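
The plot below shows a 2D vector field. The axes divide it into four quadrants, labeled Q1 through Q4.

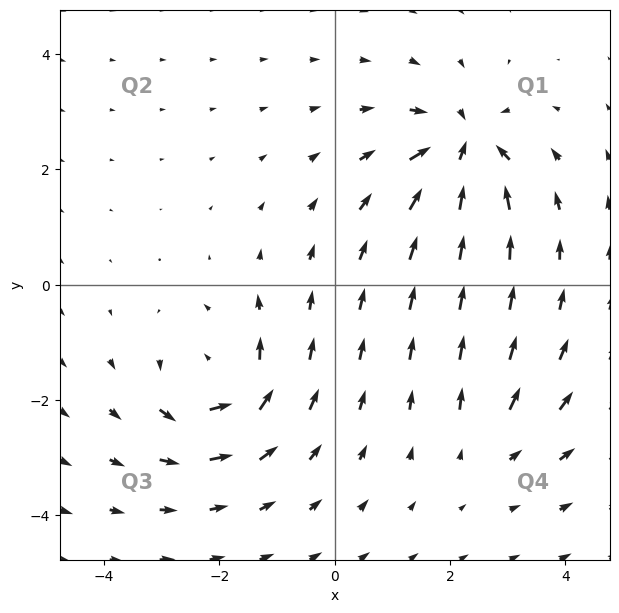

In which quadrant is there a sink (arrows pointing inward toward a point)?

The sink sits at approximately (2.2, 2.4), which lies in quadrant Q1. The divergence there is about -7, negative as expected for a sink.

Q1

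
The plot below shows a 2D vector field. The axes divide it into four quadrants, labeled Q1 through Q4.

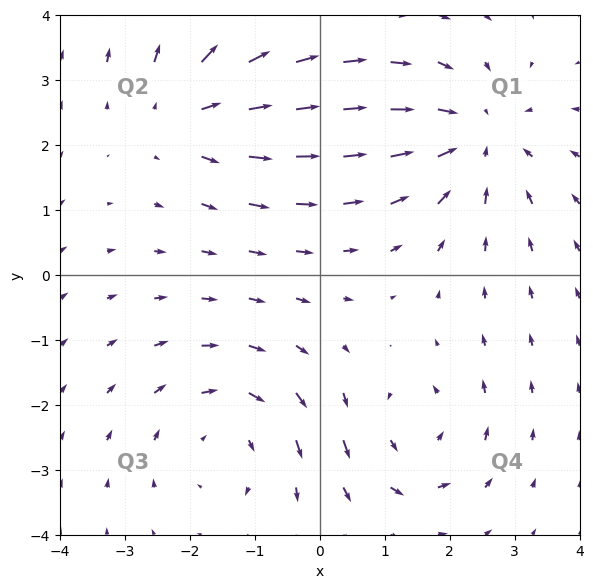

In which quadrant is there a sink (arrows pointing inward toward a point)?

The sink sits at approximately (2.4, 2.1), which lies in quadrant Q1. The divergence there is about -3, negative as expected for a sink.

Q1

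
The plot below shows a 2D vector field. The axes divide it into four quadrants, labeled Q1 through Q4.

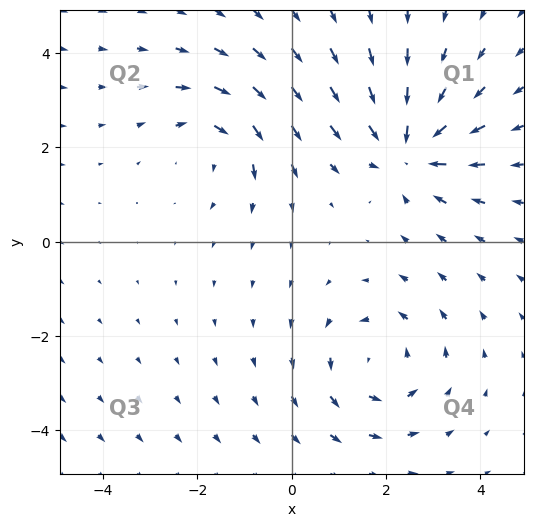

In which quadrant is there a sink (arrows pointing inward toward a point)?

The sink sits at approximately (2.5, 2.0), which lies in quadrant Q1. The divergence there is about -5, negative as expected for a sink.

Q1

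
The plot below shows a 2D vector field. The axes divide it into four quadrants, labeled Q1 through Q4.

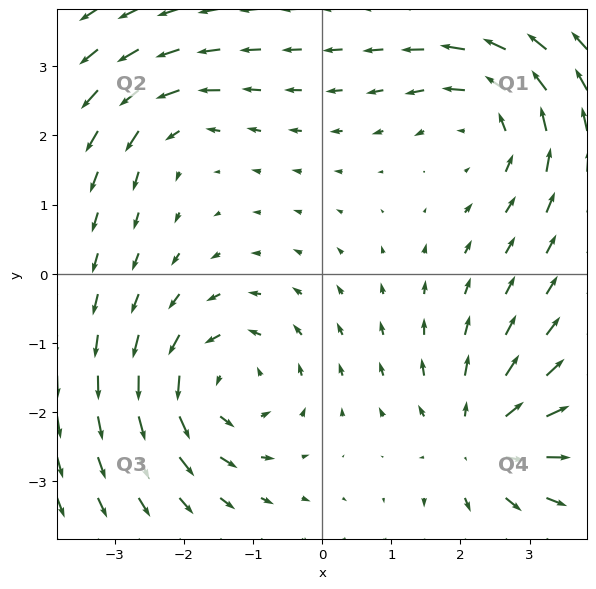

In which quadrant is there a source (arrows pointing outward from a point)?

The source sits at approximately (2.3, -2.4), which lies in quadrant Q4. The divergence there is about +6, positive as expected for a source.

Q4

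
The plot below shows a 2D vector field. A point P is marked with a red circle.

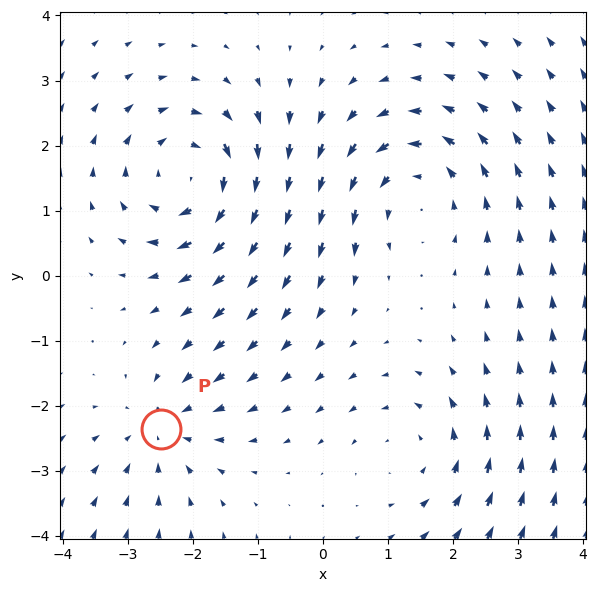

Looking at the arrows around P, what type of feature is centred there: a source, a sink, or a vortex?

At P (-2.5, -2.4) the arrows converge inward. Divergence about -3, curl ≈0 — negative divergence with near-zero curl is a sink.

sink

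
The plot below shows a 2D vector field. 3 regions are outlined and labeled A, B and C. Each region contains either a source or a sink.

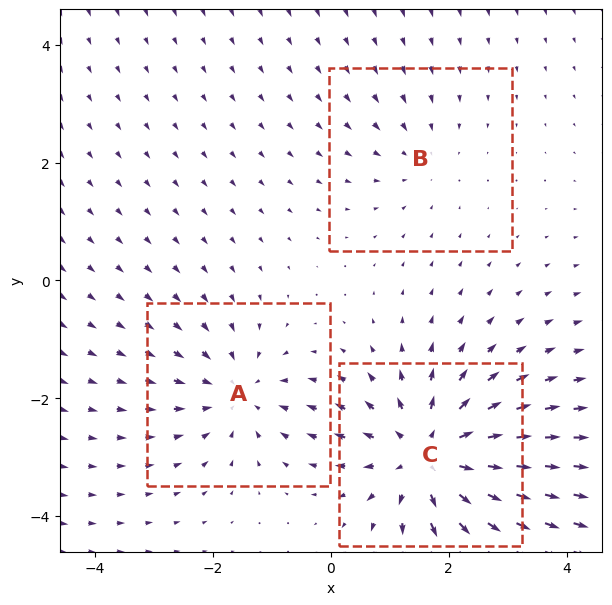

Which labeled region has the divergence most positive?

C

Divergence at each region's feature centre — A: about -3, B: about -2, C: about +5. Region C is most positive.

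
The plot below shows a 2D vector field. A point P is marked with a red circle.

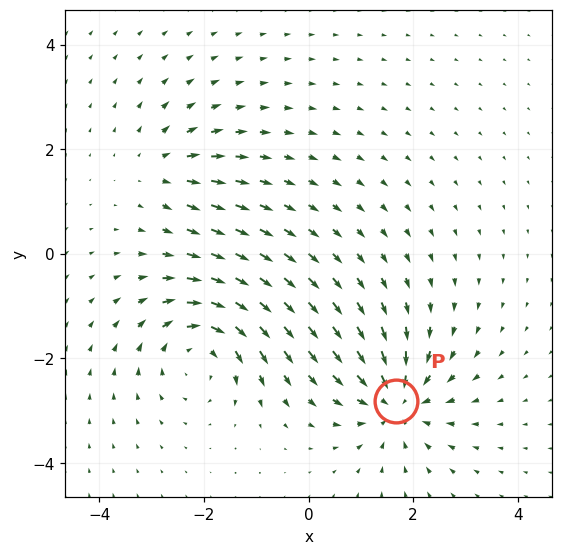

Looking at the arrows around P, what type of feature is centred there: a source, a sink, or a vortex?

At P (1.7, -2.8) the arrows converge inward. Divergence about -6, curl ≈0 — negative divergence with near-zero curl is a sink.

sink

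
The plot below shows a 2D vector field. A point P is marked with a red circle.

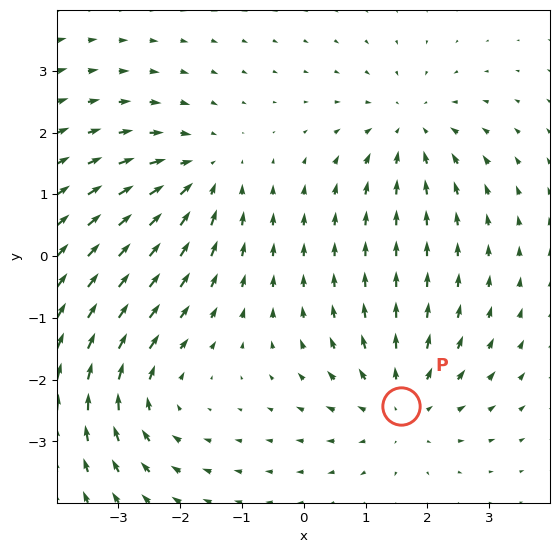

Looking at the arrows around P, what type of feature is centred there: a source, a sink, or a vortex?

source

At P (1.6, -2.4) the arrows spread outward. Divergence about +4, curl ≈0 — positive divergence with near-zero curl is a source.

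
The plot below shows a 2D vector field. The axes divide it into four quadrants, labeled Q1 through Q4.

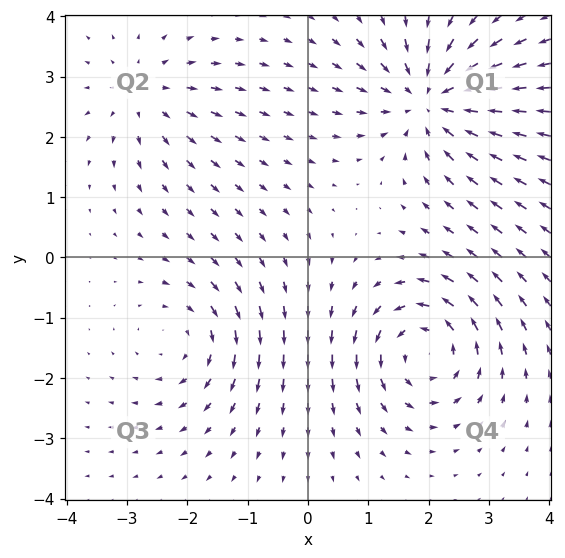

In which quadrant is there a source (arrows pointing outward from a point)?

The source sits at approximately (-2.7, 2.7), which lies in quadrant Q2. The divergence there is about +3, positive as expected for a source.

Q2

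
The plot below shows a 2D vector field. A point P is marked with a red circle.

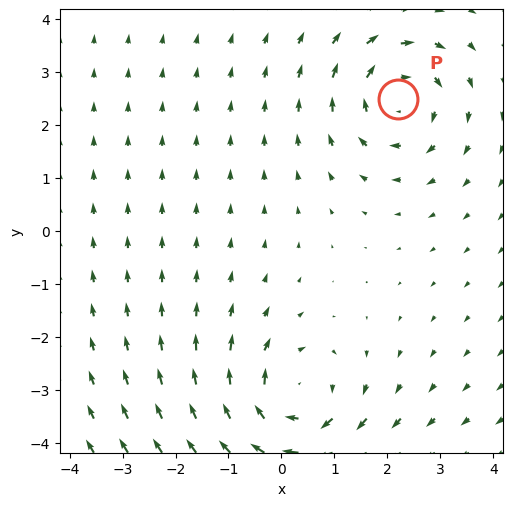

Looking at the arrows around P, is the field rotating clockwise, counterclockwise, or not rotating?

Near P at (2.2, 2.5) the arrows circulate clockwise. The curl (z-component) there is about -3; negative curl means clockwise rotation.

clockwise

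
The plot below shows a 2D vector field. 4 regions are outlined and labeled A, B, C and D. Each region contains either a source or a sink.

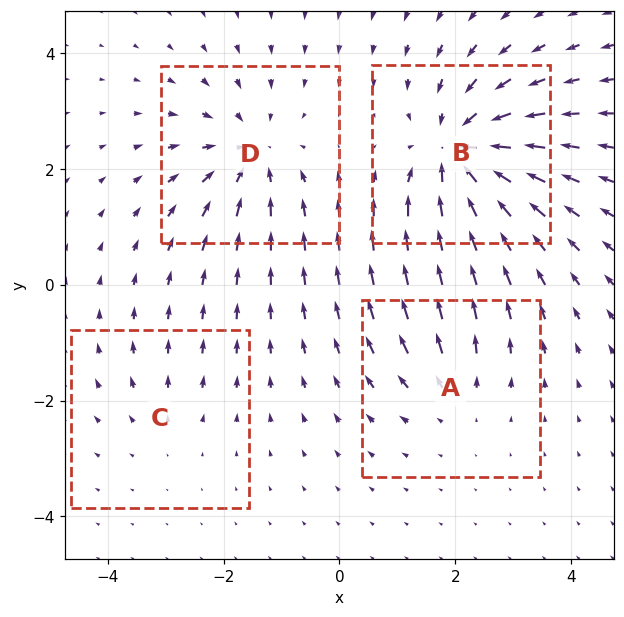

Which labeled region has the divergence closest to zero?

C

Divergence at each region's feature centre — A: about +3, B: about -7, C: about +2, D: about -5. Region C is closest to zero.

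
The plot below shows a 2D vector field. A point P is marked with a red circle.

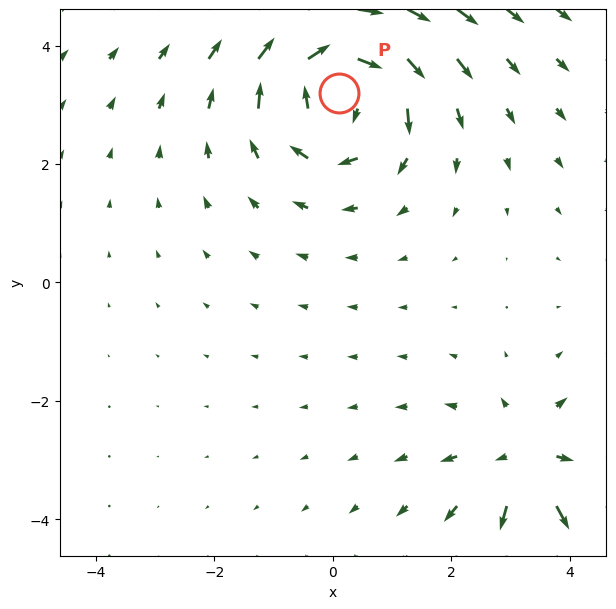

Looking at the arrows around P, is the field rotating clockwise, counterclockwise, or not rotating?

clockwise

Near P at (0.1, 3.2) the arrows circulate clockwise. The curl (z-component) there is about -5; negative curl means clockwise rotation.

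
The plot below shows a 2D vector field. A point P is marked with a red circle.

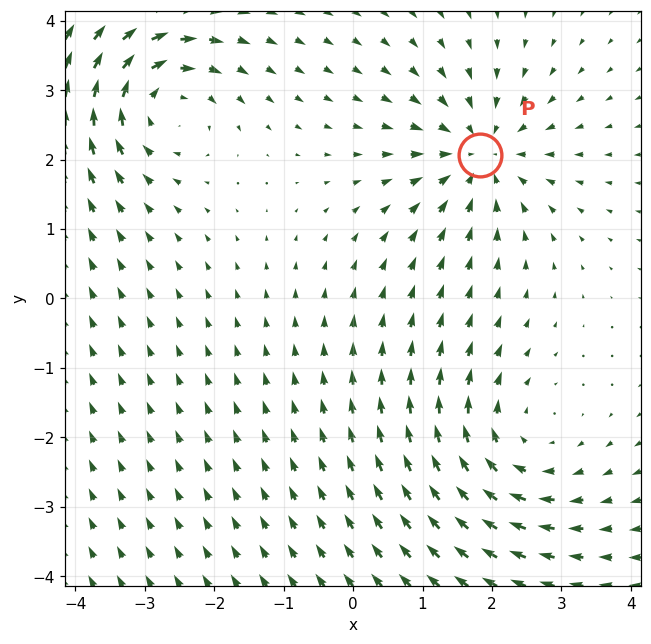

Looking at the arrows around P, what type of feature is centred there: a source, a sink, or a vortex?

sink

At P (1.8, 2.1) the arrows converge inward. Divergence about -4, curl ≈0 — negative divergence with near-zero curl is a sink.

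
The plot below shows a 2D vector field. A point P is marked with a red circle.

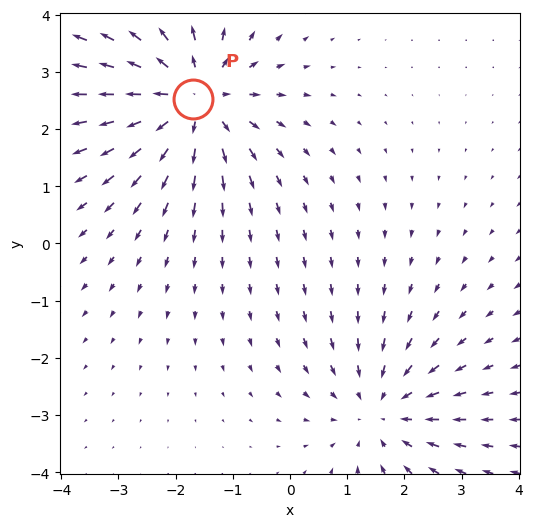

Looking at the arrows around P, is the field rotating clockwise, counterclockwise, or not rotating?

not rotating

Near P at (-1.7, 2.5) the arrows show no circulation. The curl there is ≈0.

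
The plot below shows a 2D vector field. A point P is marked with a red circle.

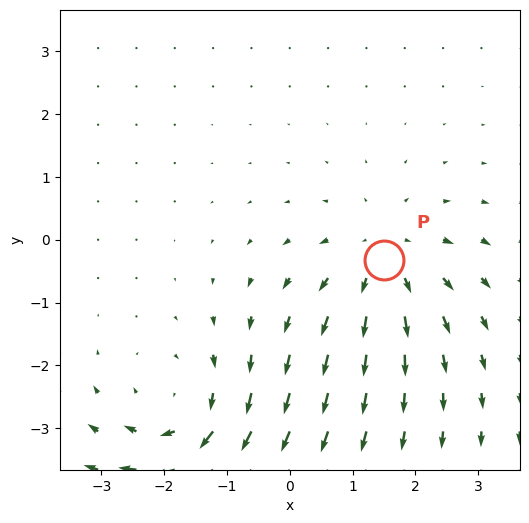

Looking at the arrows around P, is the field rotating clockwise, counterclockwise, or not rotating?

not rotating

Near P at (1.5, -0.3) the arrows show no circulation. The curl there is ≈0.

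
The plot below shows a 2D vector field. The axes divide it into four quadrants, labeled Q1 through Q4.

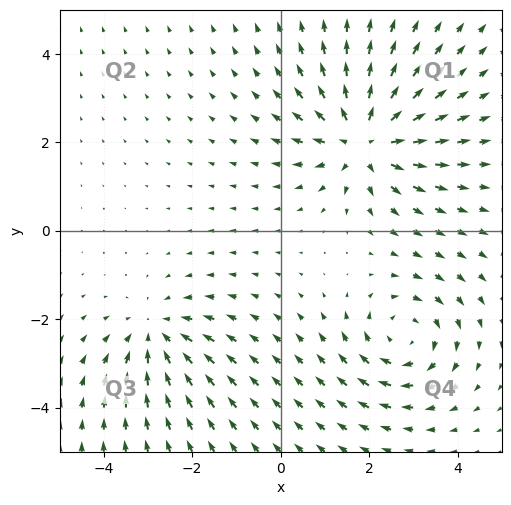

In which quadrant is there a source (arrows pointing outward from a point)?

The source sits at approximately (1.9, 2.0), which lies in quadrant Q1. The divergence there is about +5, positive as expected for a source.

Q1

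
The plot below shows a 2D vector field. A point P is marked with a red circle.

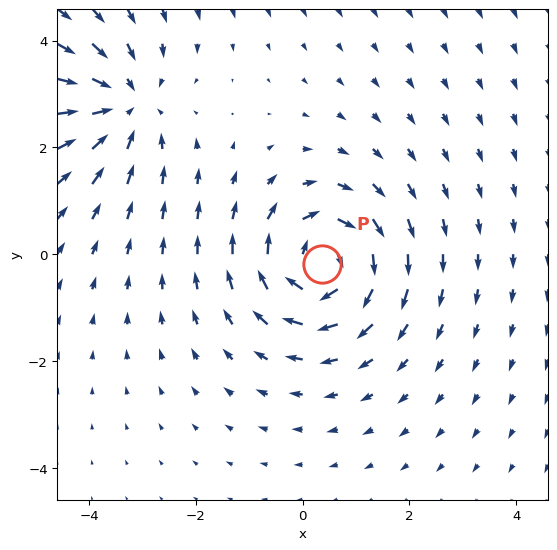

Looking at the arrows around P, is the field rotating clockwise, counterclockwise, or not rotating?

Near P at (0.4, -0.2) the arrows circulate clockwise. The curl (z-component) there is about -5; negative curl means clockwise rotation.

clockwise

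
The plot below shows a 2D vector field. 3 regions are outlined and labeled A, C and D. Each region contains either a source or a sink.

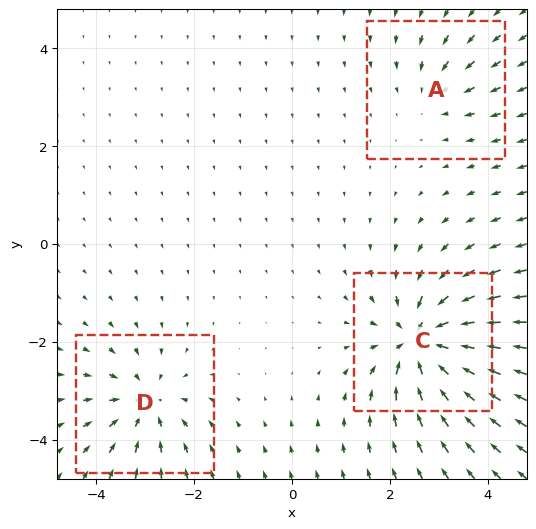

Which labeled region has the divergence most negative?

C

Divergence at each region's feature centre — A: about -3, C: about -7, D: about -4. Region C is most negative.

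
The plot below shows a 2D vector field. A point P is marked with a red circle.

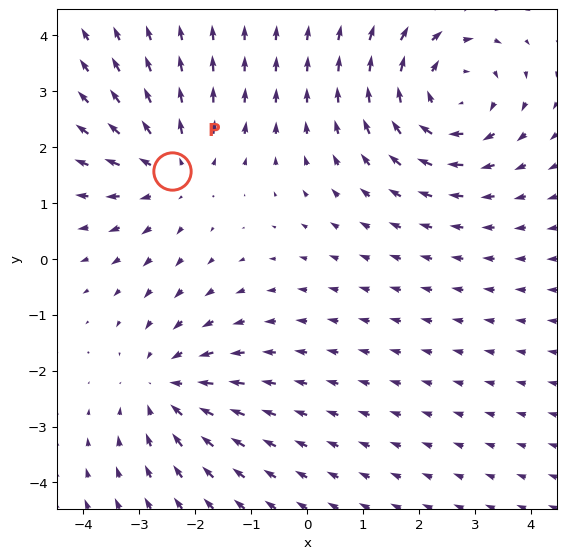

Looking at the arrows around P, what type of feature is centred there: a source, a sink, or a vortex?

source

At P (-2.4, 1.6) the arrows spread outward. Divergence about +3, curl ≈0 — positive divergence with near-zero curl is a source.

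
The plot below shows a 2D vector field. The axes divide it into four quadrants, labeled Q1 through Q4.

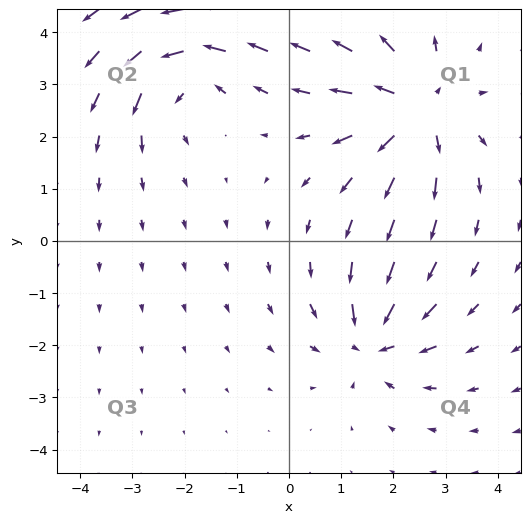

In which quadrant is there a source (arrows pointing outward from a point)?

The source sits at approximately (2.5, 2.5), which lies in quadrant Q1. The divergence there is about +5, positive as expected for a source.

Q1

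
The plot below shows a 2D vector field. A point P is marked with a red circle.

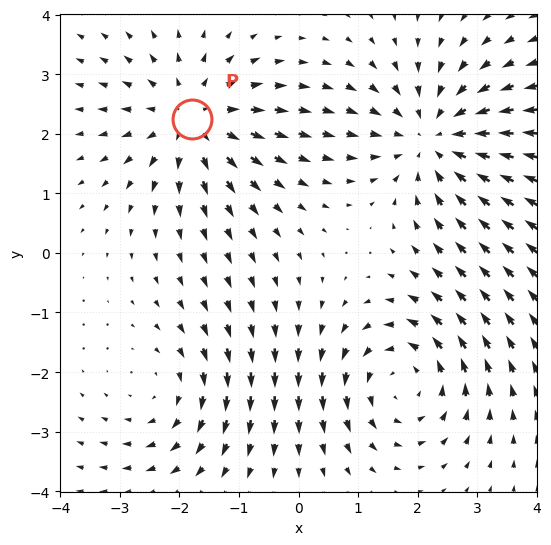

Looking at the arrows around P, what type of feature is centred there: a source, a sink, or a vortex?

At P (-1.8, 2.2) the arrows spread outward. Divergence about +3, curl ≈0 — positive divergence with near-zero curl is a source.

source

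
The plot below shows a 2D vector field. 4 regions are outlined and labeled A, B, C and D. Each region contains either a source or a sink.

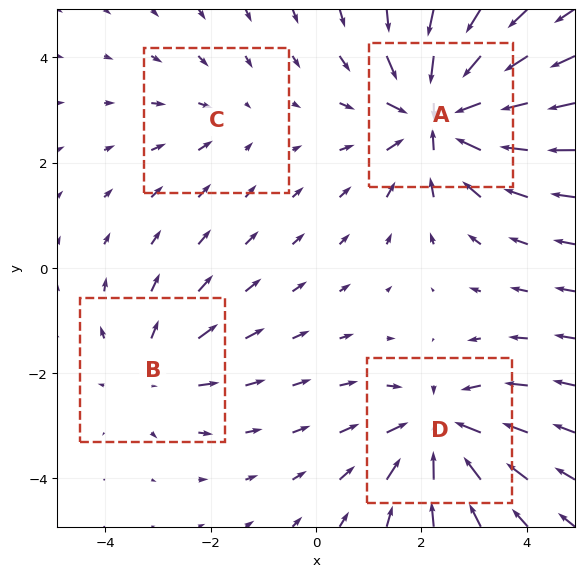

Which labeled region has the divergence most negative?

A

Divergence at each region's feature centre — A: about -7, B: about +3, C: about -2, D: about -5. Region A is most negative.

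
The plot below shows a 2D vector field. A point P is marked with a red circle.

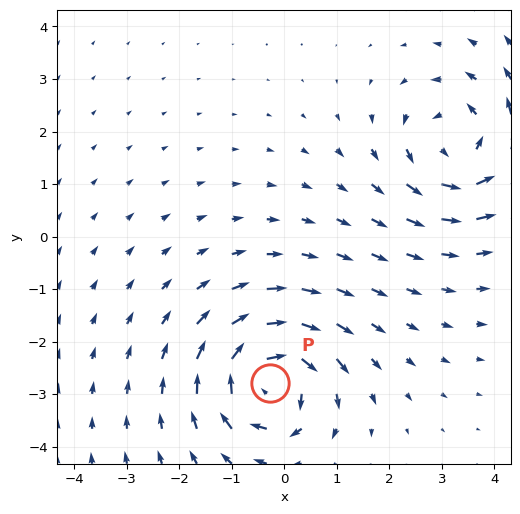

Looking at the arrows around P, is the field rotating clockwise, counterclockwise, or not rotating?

clockwise

Near P at (-0.3, -2.8) the arrows circulate clockwise. The curl (z-component) there is about -7; negative curl means clockwise rotation.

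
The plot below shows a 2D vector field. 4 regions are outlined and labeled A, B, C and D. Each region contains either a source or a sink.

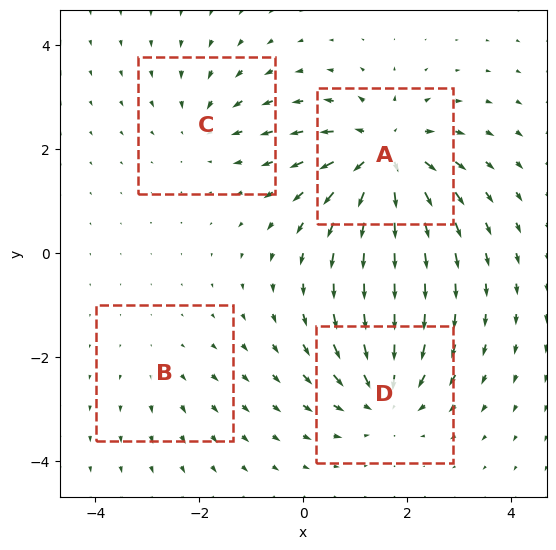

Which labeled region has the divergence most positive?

Divergence at each region's feature centre — A: about +8, B: about +2, C: about -4, D: about -6. Region A is most positive.

A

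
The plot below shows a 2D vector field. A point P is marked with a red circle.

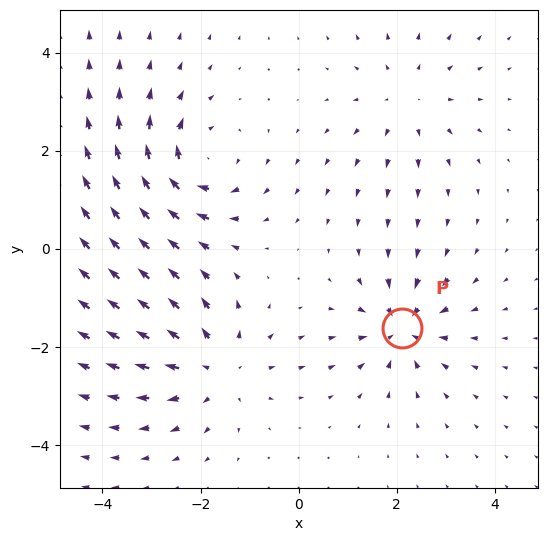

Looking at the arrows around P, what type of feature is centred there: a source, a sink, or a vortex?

At P (2.1, -1.6) the arrows converge inward. Divergence about -5, curl ≈0 — negative divergence with near-zero curl is a sink.

sink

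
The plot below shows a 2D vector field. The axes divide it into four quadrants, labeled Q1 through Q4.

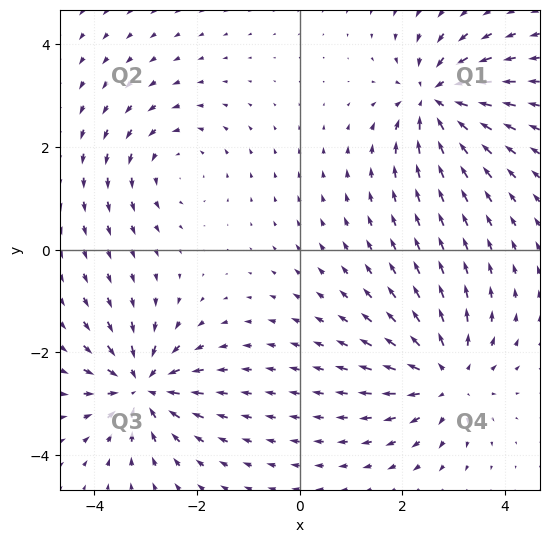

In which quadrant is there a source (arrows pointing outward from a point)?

Q4

The source sits at approximately (2.9, -2.5), which lies in quadrant Q4. The divergence there is about +5, positive as expected for a source.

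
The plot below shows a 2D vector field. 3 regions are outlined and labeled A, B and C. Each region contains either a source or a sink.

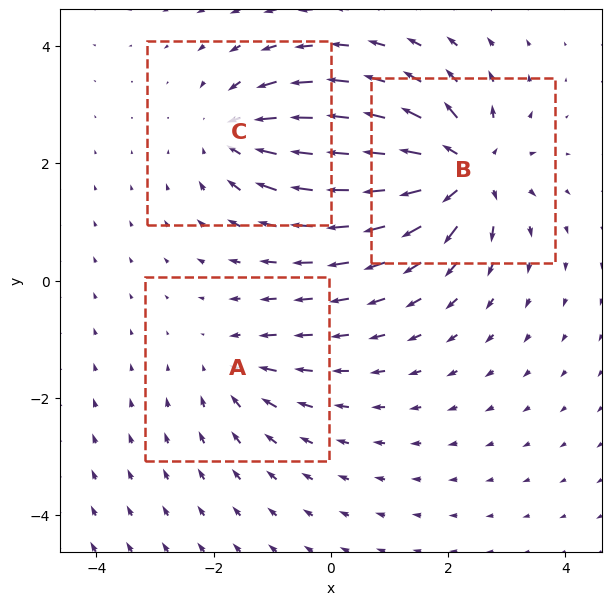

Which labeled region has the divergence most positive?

Divergence at each region's feature centre — A: about -2, B: about +5, C: about -4. Region B is most positive.

B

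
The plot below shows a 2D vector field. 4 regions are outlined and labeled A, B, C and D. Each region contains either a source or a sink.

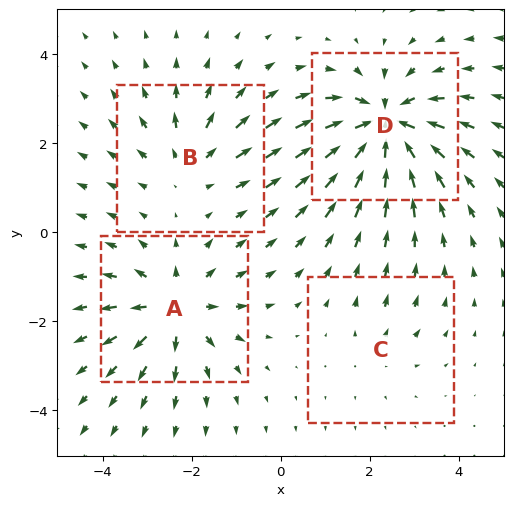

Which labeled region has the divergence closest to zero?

C

Divergence at each region's feature centre — A: about +5, B: about +3, C: about +2, D: about -7. Region C is closest to zero.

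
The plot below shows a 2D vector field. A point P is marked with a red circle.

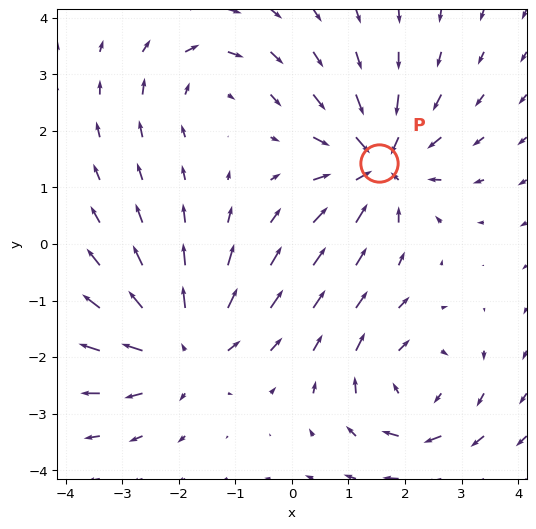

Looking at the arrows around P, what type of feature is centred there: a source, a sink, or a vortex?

sink

At P (1.5, 1.4) the arrows converge inward. Divergence about -6, curl ≈0 — negative divergence with near-zero curl is a sink.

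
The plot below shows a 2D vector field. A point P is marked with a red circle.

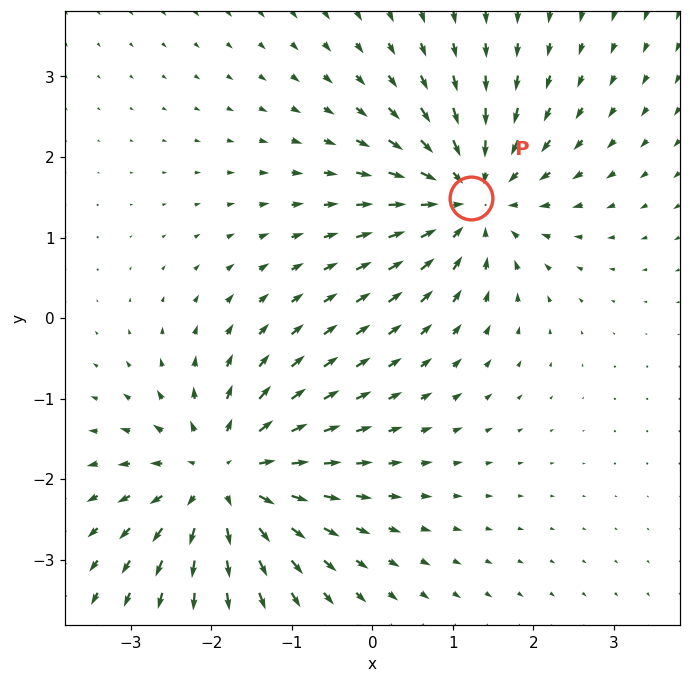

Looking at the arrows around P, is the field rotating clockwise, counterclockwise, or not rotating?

not rotating

Near P at (1.2, 1.5) the arrows show no circulation. The curl there is ≈0.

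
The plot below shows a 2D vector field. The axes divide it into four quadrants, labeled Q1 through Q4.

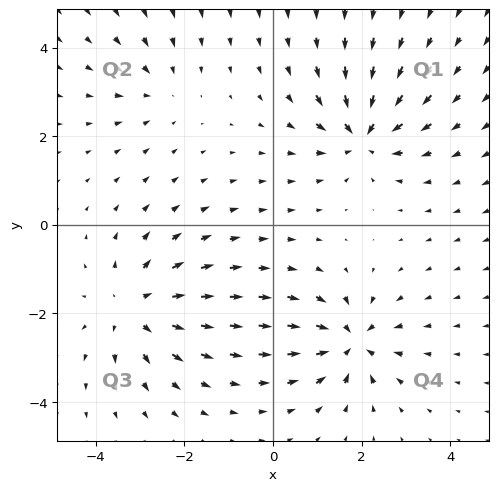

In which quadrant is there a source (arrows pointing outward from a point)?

Q3

The source sits at approximately (-3.1, -1.9), which lies in quadrant Q3. The divergence there is about +5, positive as expected for a source.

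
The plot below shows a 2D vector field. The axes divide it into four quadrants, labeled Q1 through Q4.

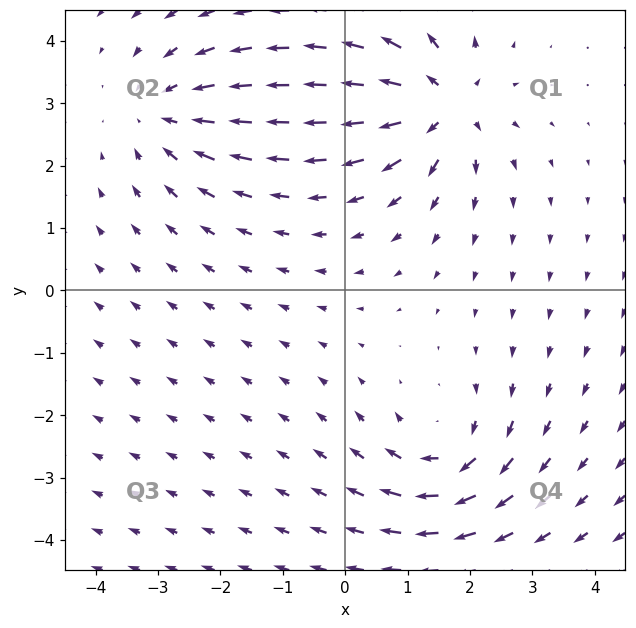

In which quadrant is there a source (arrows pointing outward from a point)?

The source sits at approximately (1.6, 3.0), which lies in quadrant Q1. The divergence there is about +5, positive as expected for a source.

Q1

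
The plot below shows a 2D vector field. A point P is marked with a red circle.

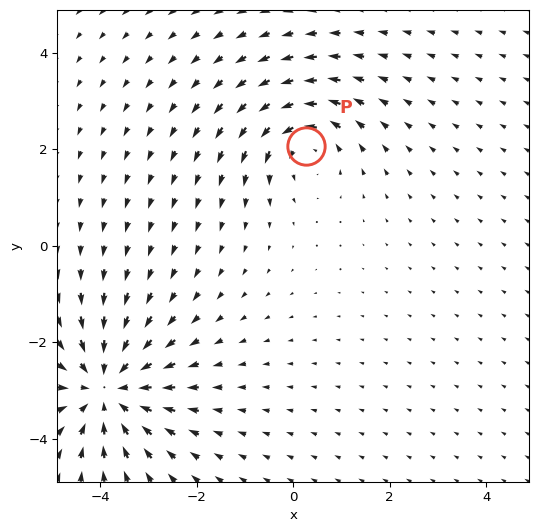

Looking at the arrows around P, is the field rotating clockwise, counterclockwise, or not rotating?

counterclockwise

Near P at (0.3, 2.1) the arrows circulate counterclockwise. The curl (z-component) there is about +3; positive curl means counterclockwise rotation.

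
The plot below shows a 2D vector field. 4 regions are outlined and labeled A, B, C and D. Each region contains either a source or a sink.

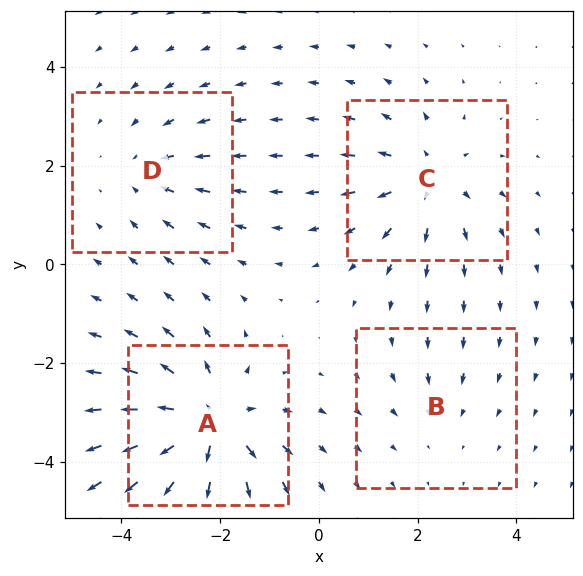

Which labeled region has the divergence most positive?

Divergence at each region's feature centre — A: about +7, B: about -2, C: about +4, D: about -3. Region A is most positive.

A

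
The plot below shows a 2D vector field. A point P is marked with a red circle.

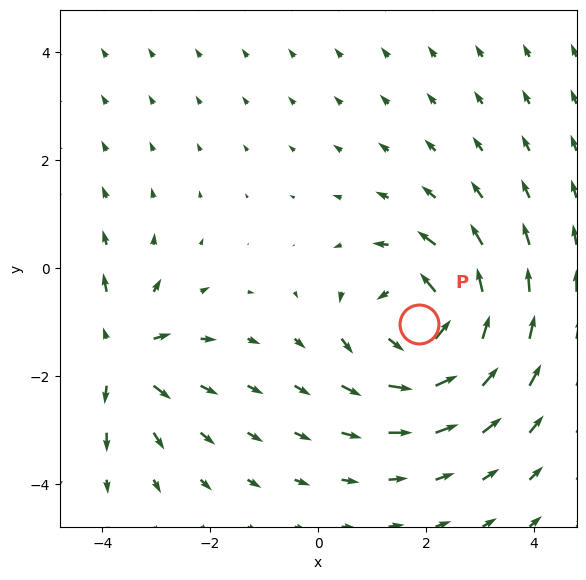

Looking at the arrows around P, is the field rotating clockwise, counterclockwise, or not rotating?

counterclockwise

Near P at (1.9, -1.0) the arrows circulate counterclockwise. The curl (z-component) there is about +5; positive curl means counterclockwise rotation.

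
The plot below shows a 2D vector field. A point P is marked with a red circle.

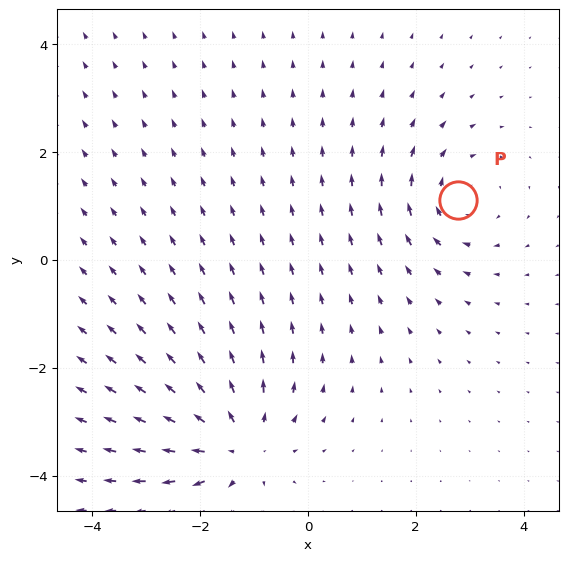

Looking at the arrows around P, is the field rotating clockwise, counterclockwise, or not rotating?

Near P at (2.8, 1.1) the arrows circulate clockwise. The curl (z-component) there is about -3; negative curl means clockwise rotation.

clockwise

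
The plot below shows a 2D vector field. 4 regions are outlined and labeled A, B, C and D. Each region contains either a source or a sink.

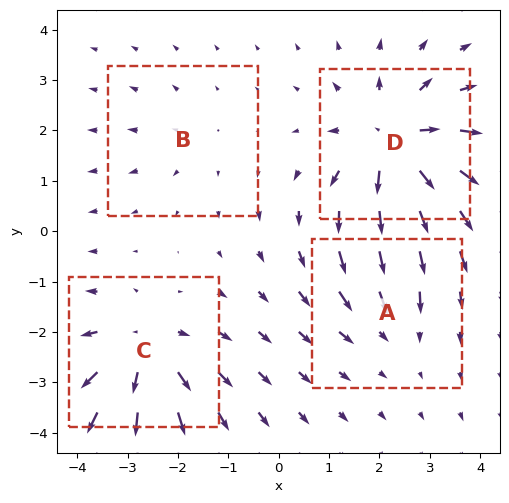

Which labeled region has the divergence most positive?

Divergence at each region's feature centre — A: about -3, B: about +2, C: about +5, D: about +7. Region D is most positive.

D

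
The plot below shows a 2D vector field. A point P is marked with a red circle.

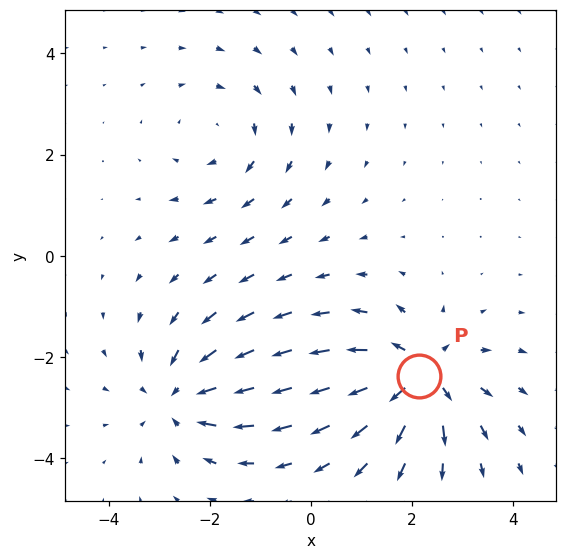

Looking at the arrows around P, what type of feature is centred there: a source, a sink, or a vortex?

source

At P (2.1, -2.4) the arrows spread outward. Divergence about +6, curl ≈0 — positive divergence with near-zero curl is a source.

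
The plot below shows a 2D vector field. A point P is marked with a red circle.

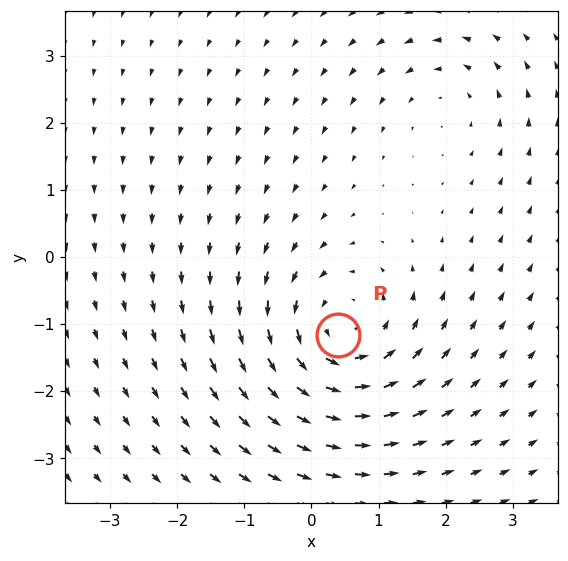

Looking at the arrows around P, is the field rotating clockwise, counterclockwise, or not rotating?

Near P at (0.4, -1.2) the arrows circulate counterclockwise. The curl (z-component) there is about +4; positive curl means counterclockwise rotation.

counterclockwise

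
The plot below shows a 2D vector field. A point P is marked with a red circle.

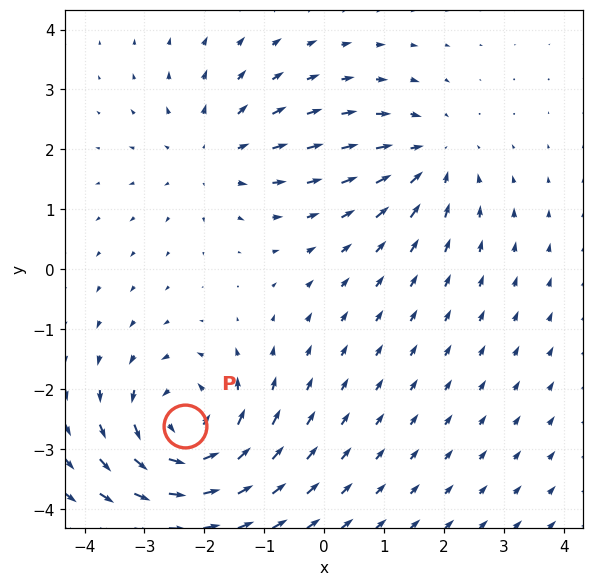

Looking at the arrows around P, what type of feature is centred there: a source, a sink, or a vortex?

At P (-2.3, -2.6) the arrows circulate counterclockwise. Divergence ≈0, curl about +5 — near-zero divergence with nonzero curl is a vortex.

vortex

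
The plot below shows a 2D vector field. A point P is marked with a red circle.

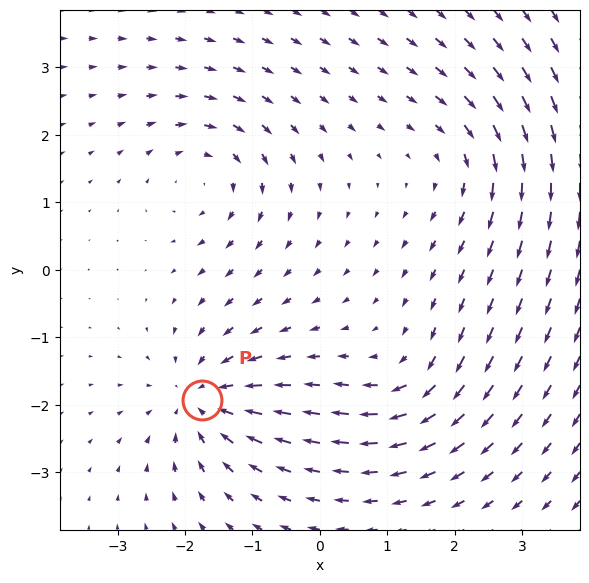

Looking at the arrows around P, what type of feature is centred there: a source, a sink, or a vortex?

sink

At P (-1.7, -1.9) the arrows converge inward. Divergence about -6, curl ≈0 — negative divergence with near-zero curl is a sink.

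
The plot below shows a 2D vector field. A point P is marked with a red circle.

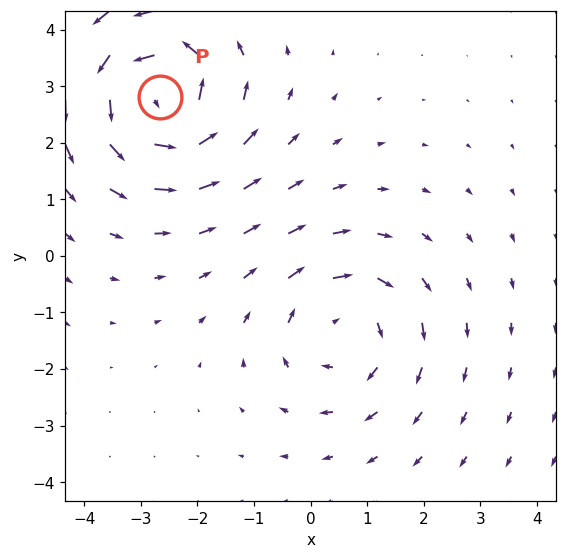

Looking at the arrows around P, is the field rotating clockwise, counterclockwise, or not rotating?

counterclockwise

Near P at (-2.7, 2.8) the arrows circulate counterclockwise. The curl (z-component) there is about +6; positive curl means counterclockwise rotation.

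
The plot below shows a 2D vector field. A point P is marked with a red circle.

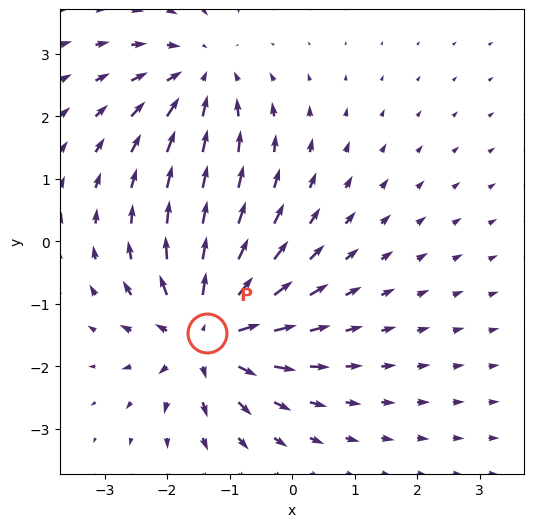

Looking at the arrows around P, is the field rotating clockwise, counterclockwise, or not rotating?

not rotating

Near P at (-1.4, -1.5) the arrows show no circulation. The curl there is ≈0.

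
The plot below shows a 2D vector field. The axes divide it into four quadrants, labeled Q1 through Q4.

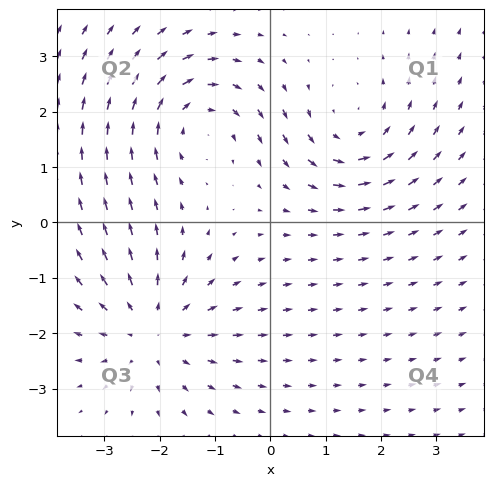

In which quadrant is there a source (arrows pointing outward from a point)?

Q3

The source sits at approximately (-2.1, -1.9), which lies in quadrant Q3. The divergence there is about +4, positive as expected for a source.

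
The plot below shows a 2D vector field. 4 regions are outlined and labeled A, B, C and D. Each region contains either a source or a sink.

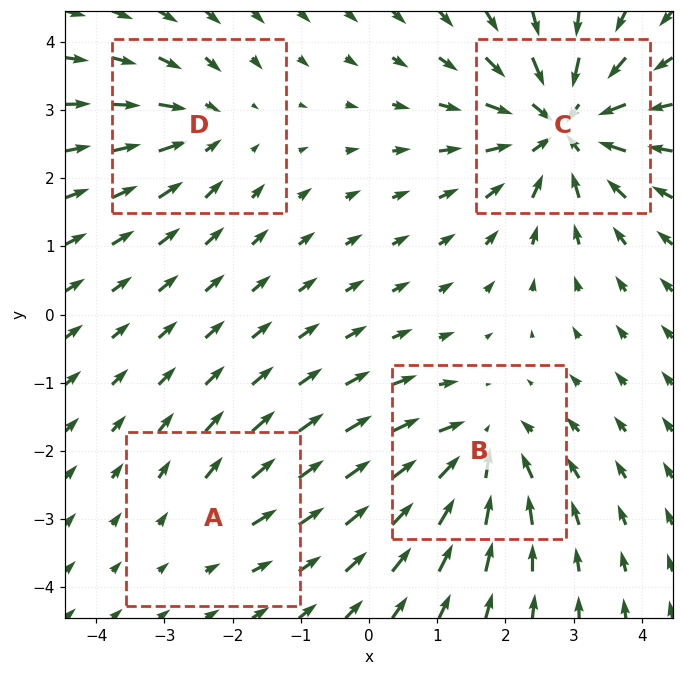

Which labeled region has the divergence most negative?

Divergence at each region's feature centre — A: about +2, B: about -5, C: about -8, D: about -4. Region C is most negative.

C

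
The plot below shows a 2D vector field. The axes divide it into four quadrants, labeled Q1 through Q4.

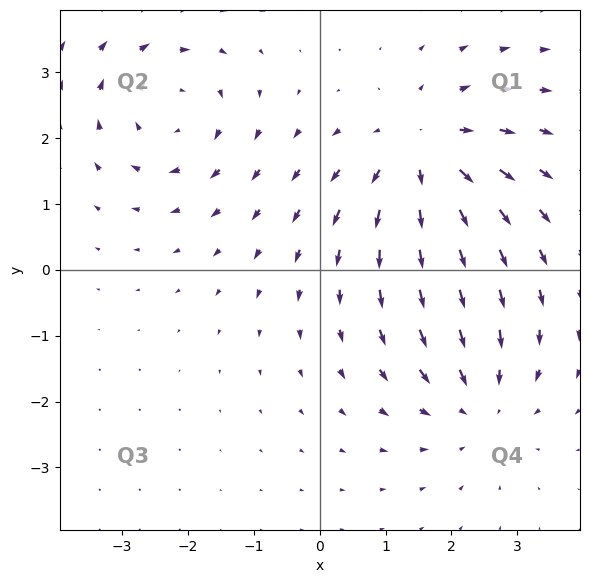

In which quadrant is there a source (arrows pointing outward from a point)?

The source sits at approximately (1.6, 1.8), which lies in quadrant Q1. The divergence there is about +5, positive as expected for a source.

Q1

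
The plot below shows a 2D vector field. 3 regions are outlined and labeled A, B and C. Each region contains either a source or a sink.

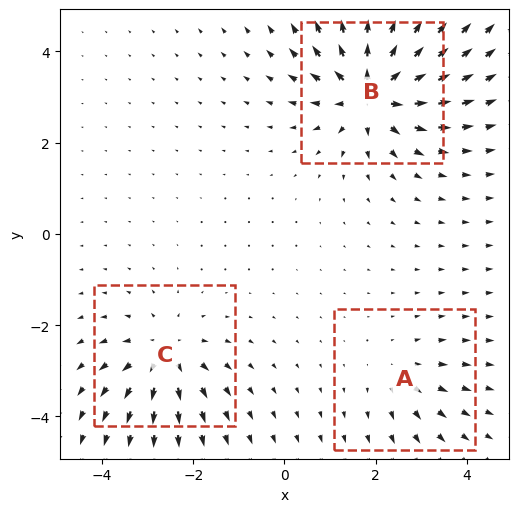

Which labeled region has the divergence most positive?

Divergence at each region's feature centre — A: about +2, B: about +6, C: about +4. Region B is most positive.

B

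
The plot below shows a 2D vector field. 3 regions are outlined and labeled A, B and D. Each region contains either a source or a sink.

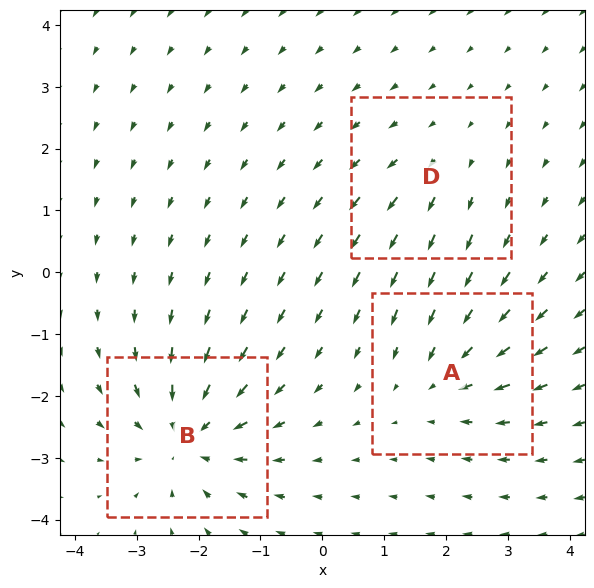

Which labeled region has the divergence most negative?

Divergence at each region's feature centre — A: about -3, B: about -5, D: about +2. Region B is most negative.

B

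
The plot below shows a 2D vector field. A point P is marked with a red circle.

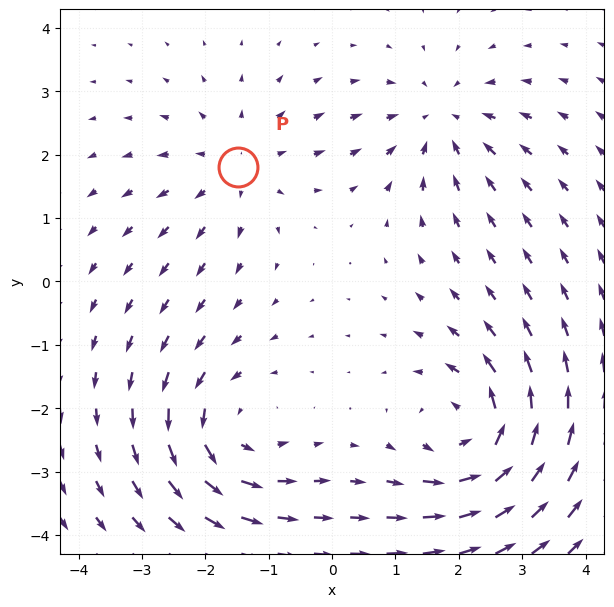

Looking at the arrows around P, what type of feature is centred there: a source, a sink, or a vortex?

At P (-1.5, 1.8) the arrows spread outward. Divergence about +3, curl ≈0 — positive divergence with near-zero curl is a source.

source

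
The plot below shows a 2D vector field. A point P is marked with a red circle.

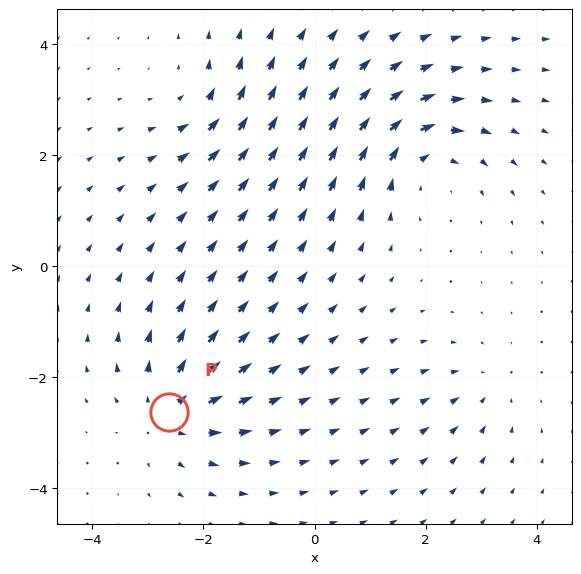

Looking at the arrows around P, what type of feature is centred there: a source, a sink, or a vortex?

source

At P (-2.6, -2.6) the arrows spread outward. Divergence about +5, curl ≈0 — positive divergence with near-zero curl is a source.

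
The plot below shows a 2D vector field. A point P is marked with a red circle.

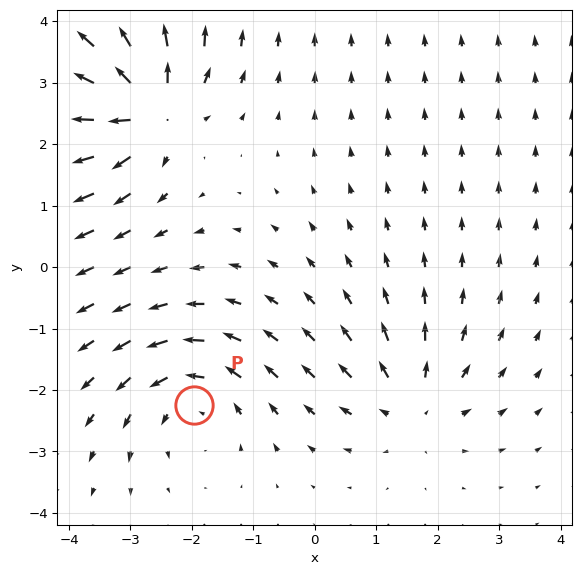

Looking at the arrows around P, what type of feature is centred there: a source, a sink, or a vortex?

vortex

At P (-2.0, -2.2) the arrows circulate counterclockwise. Divergence ≈0, curl about +3 — near-zero divergence with nonzero curl is a vortex.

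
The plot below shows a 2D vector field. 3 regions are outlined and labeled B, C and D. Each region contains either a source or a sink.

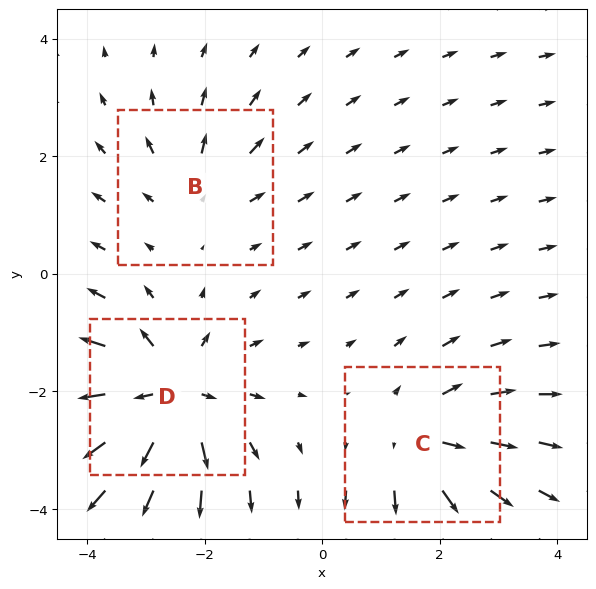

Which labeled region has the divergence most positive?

Divergence at each region's feature centre — B: about +2, C: about +4, D: about +5. Region D is most positive.

D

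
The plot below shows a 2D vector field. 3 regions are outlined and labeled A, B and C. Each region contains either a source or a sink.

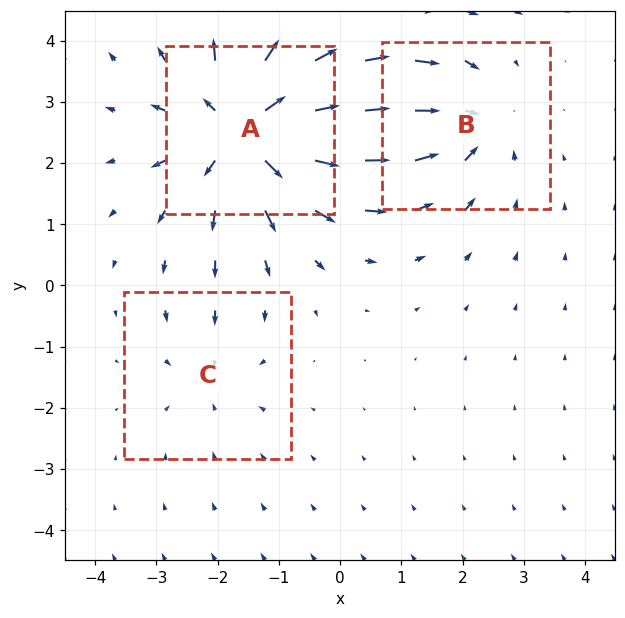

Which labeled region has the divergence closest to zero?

C

Divergence at each region's feature centre — A: about +5, B: about -3, C: about -2. Region C is closest to zero.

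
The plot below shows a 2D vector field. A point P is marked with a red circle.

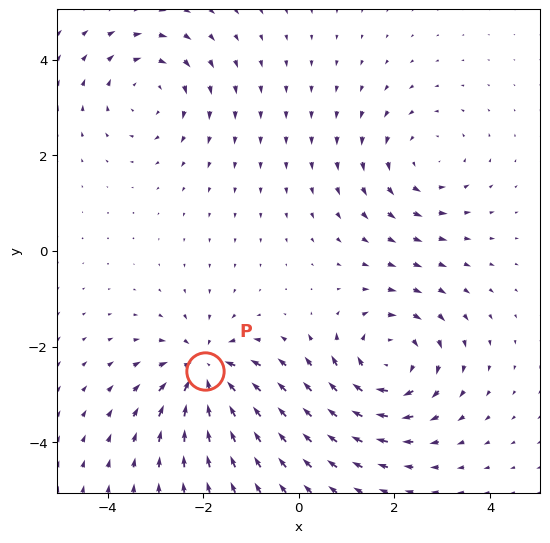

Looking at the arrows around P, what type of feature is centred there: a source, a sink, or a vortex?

sink

At P (-2.0, -2.5) the arrows converge inward. Divergence about -5, curl ≈0 — negative divergence with near-zero curl is a sink.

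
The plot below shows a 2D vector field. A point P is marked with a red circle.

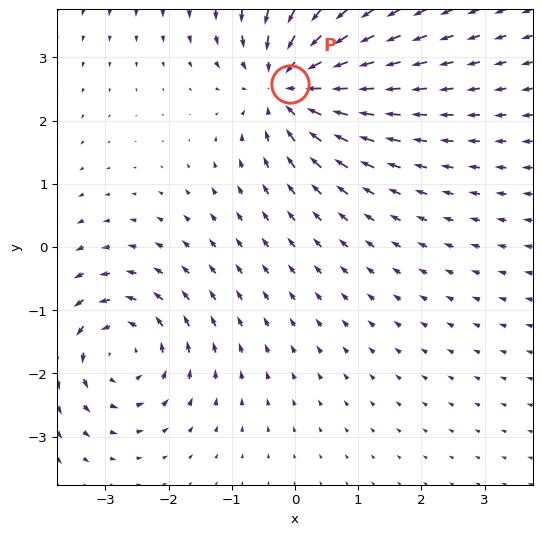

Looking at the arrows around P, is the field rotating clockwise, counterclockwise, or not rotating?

Near P at (-0.1, 2.6) the arrows show no circulation. The curl there is ≈0.

not rotating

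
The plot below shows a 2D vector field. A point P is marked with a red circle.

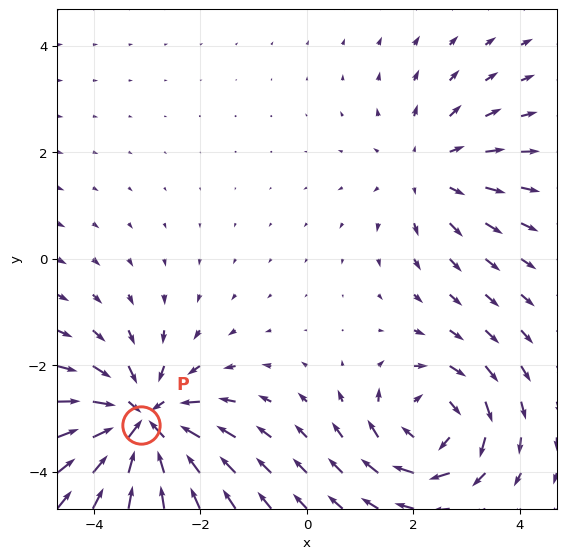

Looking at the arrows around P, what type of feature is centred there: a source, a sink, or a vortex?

sink

At P (-3.1, -3.1) the arrows converge inward. Divergence about -5, curl ≈0 — negative divergence with near-zero curl is a sink.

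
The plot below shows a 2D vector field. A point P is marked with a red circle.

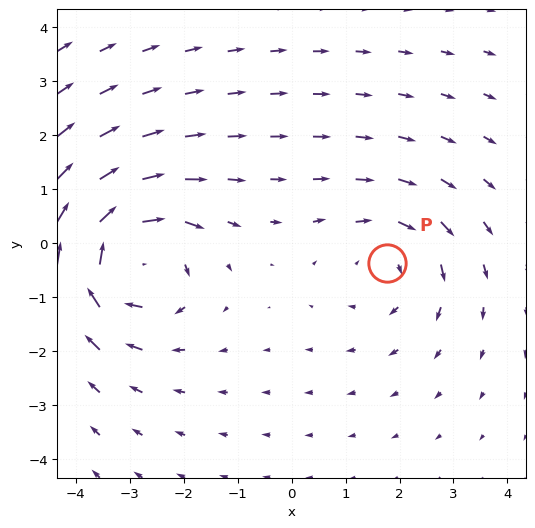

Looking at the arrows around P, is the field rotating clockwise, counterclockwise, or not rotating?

Near P at (1.8, -0.4) the arrows circulate clockwise. The curl (z-component) there is about -2; negative curl means clockwise rotation.

clockwise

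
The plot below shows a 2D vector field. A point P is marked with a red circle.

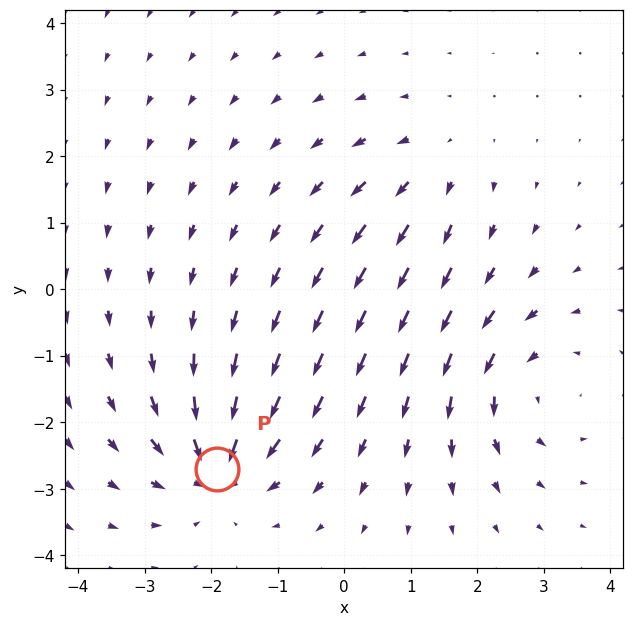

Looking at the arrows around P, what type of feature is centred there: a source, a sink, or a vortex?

sink

At P (-1.9, -2.7) the arrows converge inward. Divergence about -6, curl ≈0 — negative divergence with near-zero curl is a sink.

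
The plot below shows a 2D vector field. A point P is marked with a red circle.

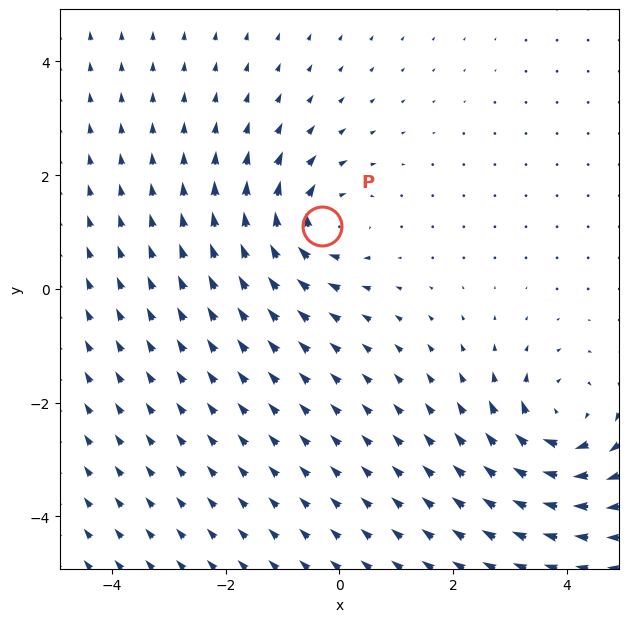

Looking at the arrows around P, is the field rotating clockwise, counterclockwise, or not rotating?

clockwise

Near P at (-0.3, 1.1) the arrows circulate clockwise. The curl (z-component) there is about -5; negative curl means clockwise rotation.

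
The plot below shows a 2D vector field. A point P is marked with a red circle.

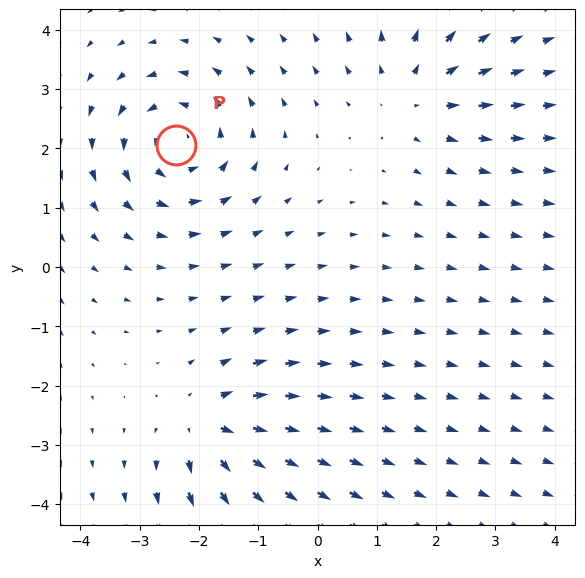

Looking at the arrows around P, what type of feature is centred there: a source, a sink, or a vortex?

At P (-2.4, 2.1) the arrows circulate counterclockwise. Divergence ≈0, curl about +5 — near-zero divergence with nonzero curl is a vortex.

vortex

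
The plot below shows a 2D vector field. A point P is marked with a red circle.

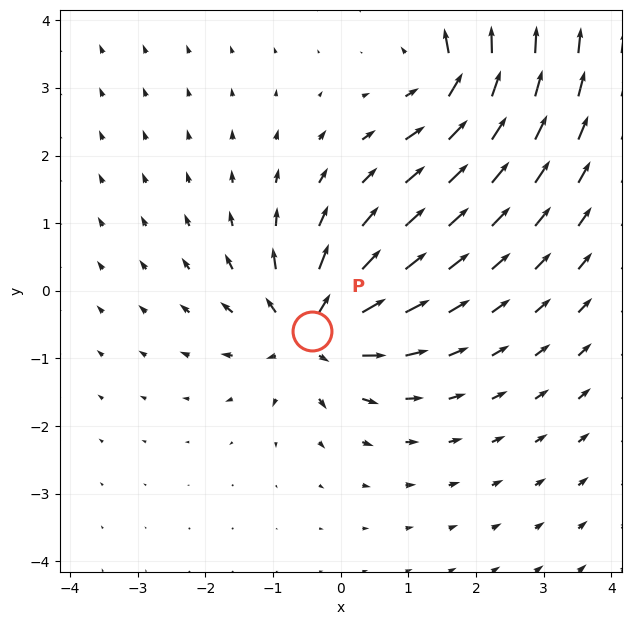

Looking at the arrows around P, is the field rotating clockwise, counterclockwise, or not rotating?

not rotating

Near P at (-0.4, -0.6) the arrows show no circulation. The curl there is ≈0.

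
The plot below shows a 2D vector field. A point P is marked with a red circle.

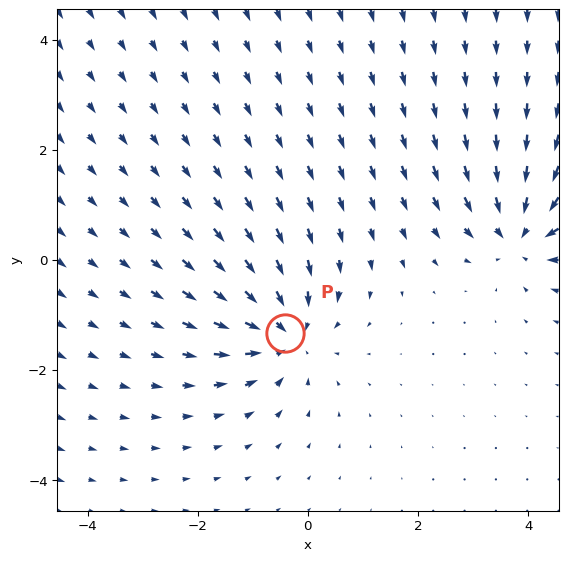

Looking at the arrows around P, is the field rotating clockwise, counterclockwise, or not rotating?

Near P at (-0.4, -1.3) the arrows show no circulation. The curl there is ≈0.

not rotating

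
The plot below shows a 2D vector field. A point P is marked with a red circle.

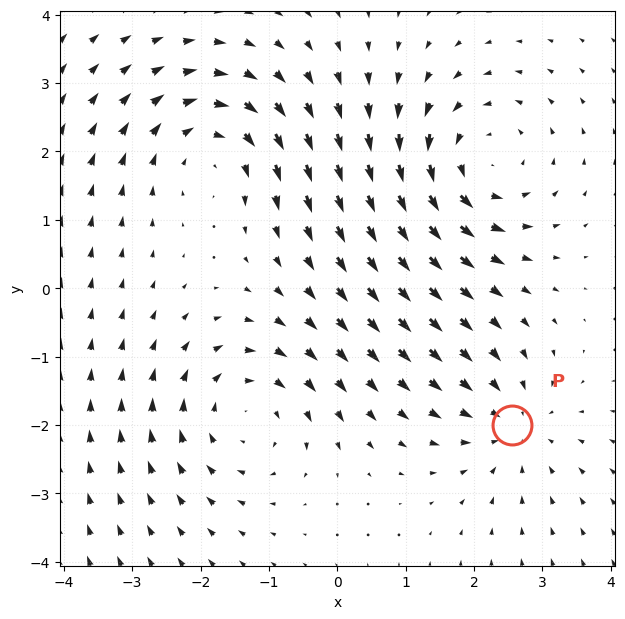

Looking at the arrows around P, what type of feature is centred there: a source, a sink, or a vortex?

At P (2.6, -2.0) the arrows converge inward. Divergence about -3, curl ≈0 — negative divergence with near-zero curl is a sink.

sink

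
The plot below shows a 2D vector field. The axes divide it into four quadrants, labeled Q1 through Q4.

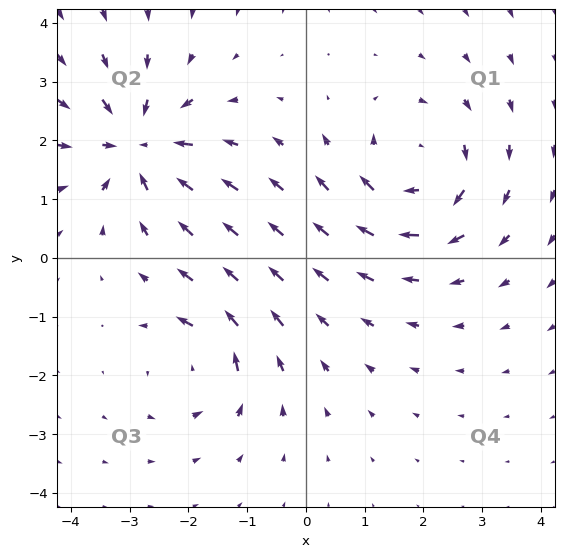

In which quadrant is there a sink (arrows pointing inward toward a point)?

Q2

The sink sits at approximately (-2.9, 1.9), which lies in quadrant Q2. The divergence there is about -6, negative as expected for a sink.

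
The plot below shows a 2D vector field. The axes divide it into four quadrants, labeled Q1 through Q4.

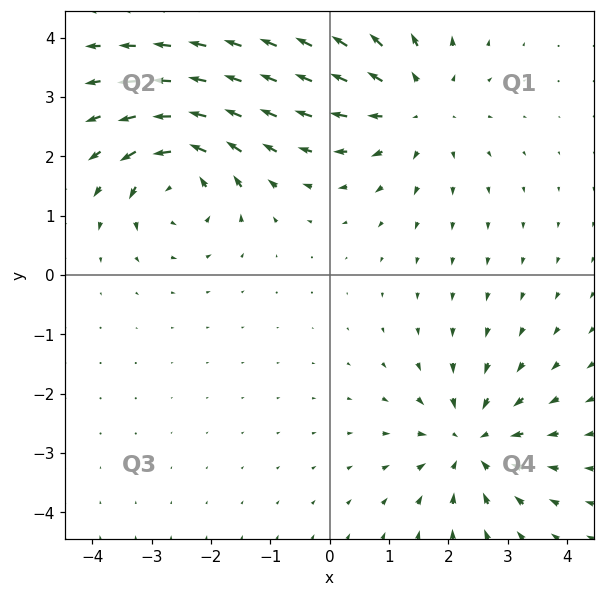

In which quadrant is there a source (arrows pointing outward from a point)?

The source sits at approximately (1.5, 2.9), which lies in quadrant Q1. The divergence there is about +4, positive as expected for a source.

Q1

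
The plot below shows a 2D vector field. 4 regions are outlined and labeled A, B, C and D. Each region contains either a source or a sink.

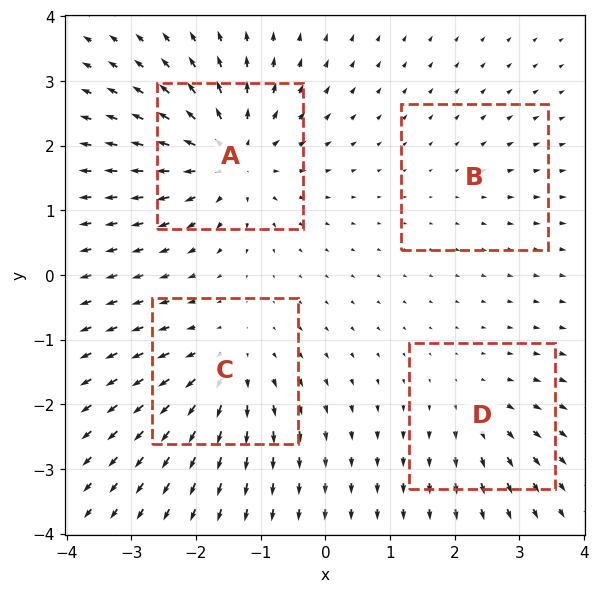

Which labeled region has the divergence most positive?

Divergence at each region's feature centre — A: about +8, B: about +2, C: about +6, D: about +4. Region A is most positive.

A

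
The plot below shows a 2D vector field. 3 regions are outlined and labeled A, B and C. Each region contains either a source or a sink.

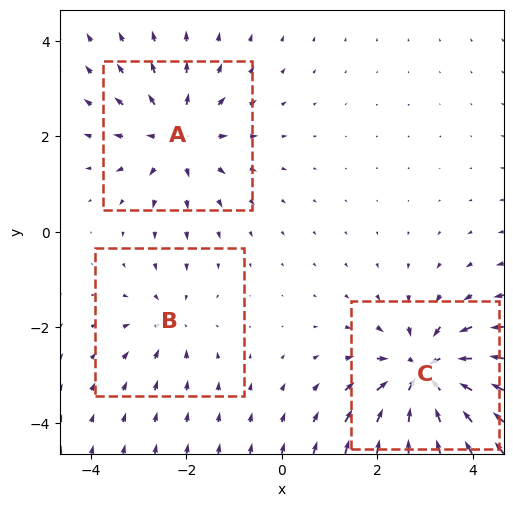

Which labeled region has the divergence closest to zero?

B

Divergence at each region's feature centre — A: about +3, B: about -2, C: about -5. Region B is closest to zero.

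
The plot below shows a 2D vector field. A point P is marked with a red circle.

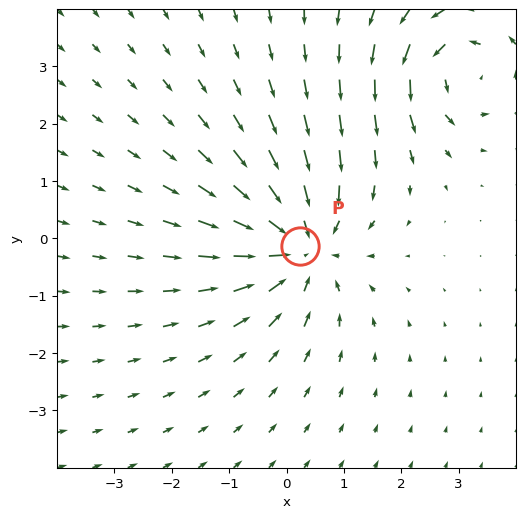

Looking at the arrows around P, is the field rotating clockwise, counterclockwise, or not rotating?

not rotating

Near P at (0.2, -0.1) the arrows show no circulation. The curl there is ≈0.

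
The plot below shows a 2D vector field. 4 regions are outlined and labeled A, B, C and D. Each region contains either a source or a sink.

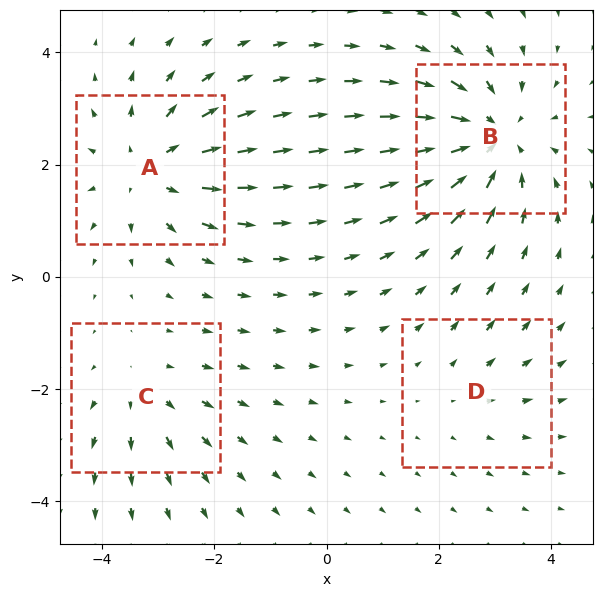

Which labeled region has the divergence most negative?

B

Divergence at each region's feature centre — A: about +5, B: about -6, C: about +3, D: about +2. Region B is most negative.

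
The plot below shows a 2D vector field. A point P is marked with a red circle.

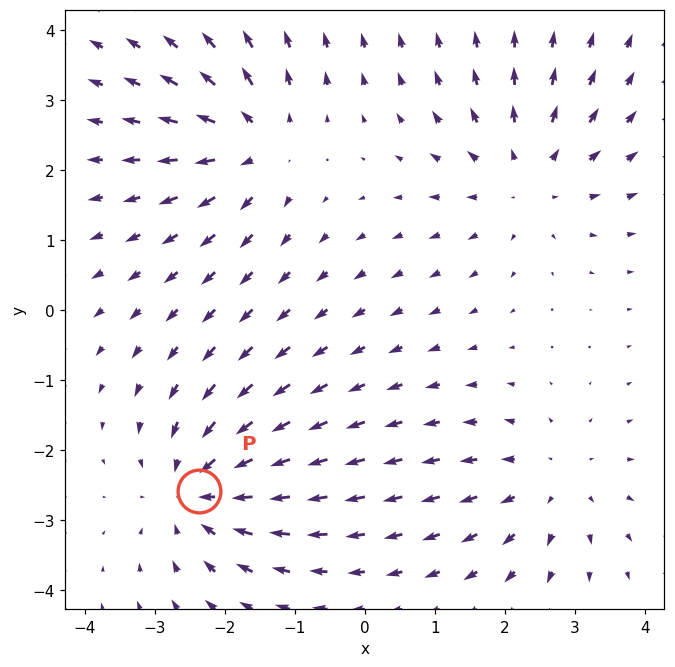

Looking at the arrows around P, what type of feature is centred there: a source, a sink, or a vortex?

sink

At P (-2.4, -2.6) the arrows converge inward. Divergence about -5, curl ≈0 — negative divergence with near-zero curl is a sink.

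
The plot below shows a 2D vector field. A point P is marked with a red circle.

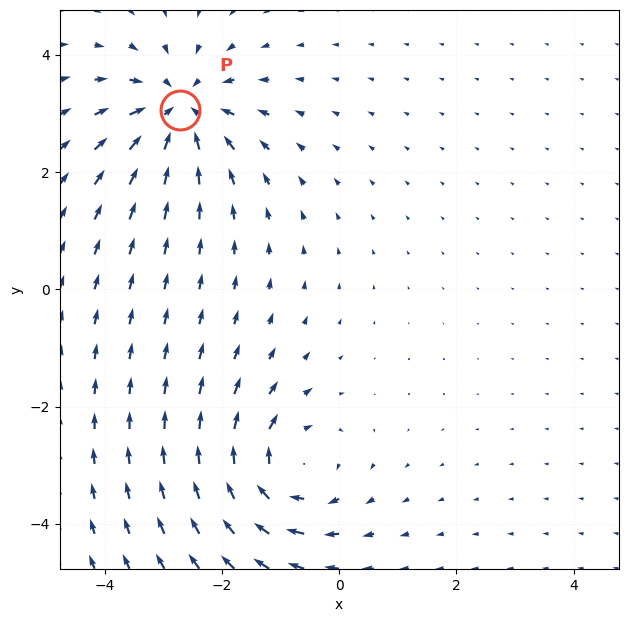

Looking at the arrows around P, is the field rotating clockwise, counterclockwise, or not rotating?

not rotating

Near P at (-2.7, 3.1) the arrows show no circulation. The curl there is ≈0.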